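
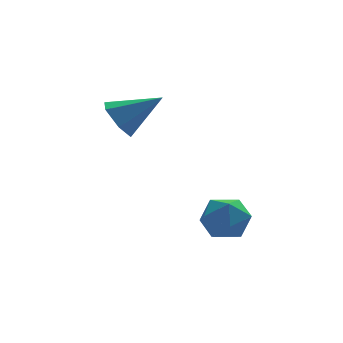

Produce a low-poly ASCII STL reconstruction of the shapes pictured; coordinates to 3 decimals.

solid 
facet normal 0.073 0.229 0.971
outer loop
vertex 2.101 -2.303 -2.269
vertex 2.527 -3.154 -2.1
vertex 3.063 -2.381 -2.323
endloop
endfacet
facet normal 0.098 0.817 0.568
outer loop
vertex 2.101 -2.303 -2.269
vertex 3.063 -2.381 -2.323
vertex 2.582 -1.864 -2.984
endloop
endfacet
facet normal -0.501 0.846 0.182
outer loop
vertex 2.101 -2.303 -2.269
vertex 2.582 -1.864 -2.984
vertex 1.748 -2.318 -3.169
endloop
endfacet
facet normal -0.896 0.276 0.347
outer loop
vertex 2.101 -2.303 -2.269
vertex 1.748 -2.318 -3.169
vertex 1.714 -3.116 -2.623
endloop
endfacet
facet normal -0.541 -0.105 0.834
outer loop
vertex 2.101 -2.303 -2.269
vertex 1.714 -3.116 -2.623
vertex 2.527 -3.154 -2.1
endloop
endfacet
facet normal 0.648 0.753 0.118
outer loop
vertex 2.582 -1.864 -2.984
vertex 3.063 -2.381 -2.323
vertex 3.306 -2.444 -3.257
endloop
endfacet
facet normal 0.607 -0.199 0.769
outer loop
vertex 3.063 -2.381 -2.323
vertex 2.527 -3.154 -2.1
vertex 3.272 -3.242 -2.711
endloop
endfacet
facet normal -0.387 -0.741 0.548
outer loop
vertex 2.527 -3.154 -2.1
vertex 1.714 -3.116 -2.623
vertex 2.438 -3.696 -2.896
endloop
endfacet
facet normal -0.962 -0.125 -0.242
outer loop
vertex 1.714 -3.116 -2.623
vertex 1.748 -2.318 -3.169
vertex 1.957 -3.179 -3.557
endloop
endfacet
facet normal -0.322 0.799 -0.508
outer loop
vertex 1.748 -2.318 -3.169
vertex 2.582 -1.864 -2.984
vertex 2.493 -2.406 -3.78
endloop
endfacet
facet normal 0.896 -0.276 -0.347
outer loop
vertex 2.919 -3.257 -3.611
vertex 3.306 -2.444 -3.257
vertex 3.272 -3.242 -2.711
endloop
endfacet
facet normal 0.501 -0.846 -0.182
outer loop
vertex 2.919 -3.257 -3.611
vertex 3.272 -3.242 -2.711
vertex 2.438 -3.696 -2.896
endloop
endfacet
facet normal -0.098 -0.817 -0.568
outer loop
vertex 2.919 -3.257 -3.611
vertex 2.438 -3.696 -2.896
vertex 1.957 -3.179 -3.557
endloop
endfacet
facet normal -0.073 -0.229 -0.971
outer loop
vertex 2.919 -3.257 -3.611
vertex 1.957 -3.179 -3.557
vertex 2.493 -2.406 -3.78
endloop
endfacet
facet normal 0.541 0.105 -0.834
outer loop
vertex 2.919 -3.257 -3.611
vertex 2.493 -2.406 -3.78
vertex 3.306 -2.444 -3.257
endloop
endfacet
facet normal 0.962 0.125 0.242
outer loop
vertex 3.272 -3.242 -2.711
vertex 3.306 -2.444 -3.257
vertex 3.063 -2.381 -2.323
endloop
endfacet
facet normal 0.322 -0.799 0.508
outer loop
vertex 2.438 -3.696 -2.896
vertex 3.272 -3.242 -2.711
vertex 2.527 -3.154 -2.1
endloop
endfacet
facet normal -0.648 -0.753 -0.118
outer loop
vertex 1.957 -3.179 -3.557
vertex 2.438 -3.696 -2.896
vertex 1.714 -3.116 -2.623
endloop
endfacet
facet normal -0.607 0.199 -0.769
outer loop
vertex 2.493 -2.406 -3.78
vertex 1.957 -3.179 -3.557
vertex 1.748 -2.318 -3.169
endloop
endfacet
facet normal 0.387 0.741 -0.548
outer loop
vertex 3.306 -2.444 -3.257
vertex 2.493 -2.406 -3.78
vertex 2.582 -1.864 -2.984
endloop
endfacet
facet normal -0.831 0.112 -0.544
outer loop
vertex -0.223 -0.642 0.145
vertex -0.574 -0.149 0.783
vertex -0.104 0.229 0.143
endloop
endfacet
facet normal 0.821 -0.114 -0.559
outer loop
vertex -0.223 -0.642 0.145
vertex -0.104 0.229 0.143
vertex 0.914 -0.351 1.757
endloop
endfacet
facet normal -0.831 0.112 -0.544
outer loop
vertex -0.104 0.229 0.143
vertex -0.574 -0.149 0.783
vertex -0.455 0.723 0.781
endloop
endfacet
facet normal 0.682 0.710 -0.175
outer loop
vertex -0.104 0.229 0.143
vertex -0.455 0.723 0.781
vertex 0.914 -0.351 1.757
endloop
endfacet
facet normal -0.832 0.112 -0.544
outer loop
vertex -0.455 0.723 0.781
vertex -0.574 -0.149 0.783
vertex -0.925 0.345 1.422
endloop
endfacet
facet normal 0.187 0.780 0.597
outer loop
vertex -0.455 0.723 0.781
vertex -0.925 0.345 1.422
vertex 0.914 -0.351 1.757
endloop
endfacet
facet normal -0.831 0.113 -0.544
outer loop
vertex -0.925 0.345 1.422
vertex -0.574 -0.149 0.783
vertex -1.045 -0.527 1.424
endloop
endfacet
facet normal -0.170 0.026 0.985
outer loop
vertex -0.925 0.345 1.422
vertex -1.045 -0.527 1.424
vertex 0.914 -0.351 1.757
endloop
endfacet
facet normal -0.831 0.113 -0.544
outer loop
vertex -1.045 -0.527 1.424
vertex -0.574 -0.149 0.783
vertex -0.694 -1.021 0.785
endloop
endfacet
facet normal -0.030 -0.799 0.601
outer loop
vertex -1.045 -0.527 1.424
vertex -0.694 -1.021 0.785
vertex 0.914 -0.351 1.757
endloop
endfacet
facet normal -0.831 0.113 -0.545
outer loop
vertex -0.694 -1.021 0.785
vertex -0.574 -0.149 0.783
vertex -0.223 -0.642 0.145
endloop
endfacet
facet normal 0.465 -0.868 -0.172
outer loop
vertex -0.694 -1.021 0.785
vertex -0.223 -0.642 0.145
vertex 0.914 -0.351 1.757
endloop
endfacet

endsolid


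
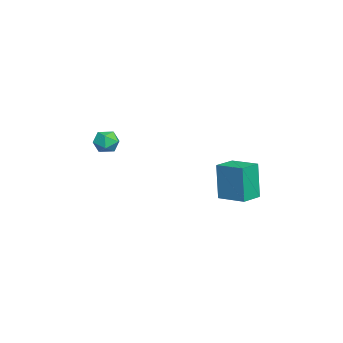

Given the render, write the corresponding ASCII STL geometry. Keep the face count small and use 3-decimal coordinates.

solid 
facet normal -0.793 0.603 -0.085
outer loop
vertex 0.048 3.25 1.655
vertex 0.865 4.348 1.829
vertex 0.315 3.342 -0.183
endloop
endfacet
facet normal -0.592 -0.796 -0.126
outer loop
vertex 1.195 2.672 -0.089
vertex 0.048 3.25 1.655
vertex 0.315 3.342 -0.183
endloop
endfacet
facet normal -0.792 0.604 -0.085
outer loop
vertex 0.315 3.342 -0.183
vertex 0.865 4.348 1.829
vertex 1.133 4.44 -0.009
endloop
endfacet
facet normal 0.143 0.050 -0.988
outer loop
vertex 1.133 4.44 -0.009
vertex 1.195 2.672 -0.089
vertex 0.315 3.342 -0.183
endloop
endfacet
facet normal -0.144 -0.050 0.988
outer loop
vertex 0.048 3.25 1.655
vertex 1.745 3.678 1.923
vertex 0.865 4.348 1.829
endloop
endfacet
facet normal -0.593 -0.795 -0.126
outer loop
vertex 0.927 2.58 1.749
vertex 0.048 3.25 1.655
vertex 1.195 2.672 -0.089
endloop
endfacet
facet normal -0.144 -0.050 0.988
outer loop
vertex 0.927 2.58 1.749
vertex 1.745 3.678 1.923
vertex 0.048 3.25 1.655
endloop
endfacet
facet normal 0.592 0.796 0.126
outer loop
vertex 0.865 4.348 1.829
vertex 1.745 3.678 1.923
vertex 1.133 4.44 -0.009
endloop
endfacet
facet normal 0.144 0.050 -0.988
outer loop
vertex 2.012 3.77 0.085
vertex 1.195 2.672 -0.089
vertex 1.133 4.44 -0.009
endloop
endfacet
facet normal 0.593 0.795 0.126
outer loop
vertex 1.133 4.44 -0.009
vertex 1.745 3.678 1.923
vertex 2.012 3.77 0.085
endloop
endfacet
facet normal 0.793 -0.603 0.085
outer loop
vertex 2.012 3.77 0.085
vertex 0.927 2.58 1.749
vertex 1.195 2.672 -0.089
endloop
endfacet
facet normal 0.793 -0.604 0.085
outer loop
vertex 1.745 3.678 1.923
vertex 0.927 2.58 1.749
vertex 2.012 3.77 0.085
endloop
endfacet
facet normal -0.129 0.913 0.386
outer loop
vertex -0.422 -1.623 2.565
vertex -0.286 -1.863 3.179
vertex 0.212 -1.629 2.792
endloop
endfacet
facet normal 0.112 0.952 -0.286
outer loop
vertex -0.422 -1.623 2.565
vertex 0.212 -1.629 2.792
vertex 0.08 -1.805 2.156
endloop
endfacet
facet normal -0.354 0.612 -0.707
outer loop
vertex -0.422 -1.623 2.565
vertex 0.08 -1.805 2.156
vertex -0.499 -2.147 2.15
endloop
endfacet
facet normal -0.883 0.364 -0.296
outer loop
vertex -0.422 -1.623 2.565
vertex -0.499 -2.147 2.15
vertex -0.726 -2.183 2.783
endloop
endfacet
facet normal -0.743 0.551 0.380
outer loop
vertex -0.422 -1.623 2.565
vertex -0.726 -2.183 2.783
vertex -0.286 -1.863 3.179
endloop
endfacet
facet normal 0.733 0.602 -0.319
outer loop
vertex 0.08 -1.805 2.156
vertex 0.212 -1.629 2.792
vertex 0.526 -2.157 2.517
endloop
endfacet
facet normal 0.343 0.541 0.768
outer loop
vertex 0.212 -1.629 2.792
vertex -0.286 -1.863 3.179
vertex 0.299 -2.193 3.15
endloop
endfacet
facet normal -0.650 -0.045 0.759
outer loop
vertex -0.286 -1.863 3.179
vertex -0.726 -2.183 2.783
vertex -0.28 -2.535 3.144
endloop
endfacet
facet normal -0.876 -0.347 -0.334
outer loop
vertex -0.726 -2.183 2.783
vertex -0.499 -2.147 2.15
vertex -0.412 -2.711 2.508
endloop
endfacet
facet normal -0.020 0.052 -0.998
outer loop
vertex -0.499 -2.147 2.15
vertex 0.08 -1.805 2.156
vertex 0.086 -2.477 2.121
endloop
endfacet
facet normal 0.883 -0.364 0.296
outer loop
vertex 0.222 -2.717 2.735
vertex 0.526 -2.157 2.517
vertex 0.299 -2.193 3.15
endloop
endfacet
facet normal 0.354 -0.612 0.707
outer loop
vertex 0.222 -2.717 2.735
vertex 0.299 -2.193 3.15
vertex -0.28 -2.535 3.144
endloop
endfacet
facet normal -0.112 -0.952 0.286
outer loop
vertex 0.222 -2.717 2.735
vertex -0.28 -2.535 3.144
vertex -0.412 -2.711 2.508
endloop
endfacet
facet normal 0.129 -0.913 -0.386
outer loop
vertex 0.222 -2.717 2.735
vertex -0.412 -2.711 2.508
vertex 0.086 -2.477 2.121
endloop
endfacet
facet normal 0.743 -0.551 -0.380
outer loop
vertex 0.222 -2.717 2.735
vertex 0.086 -2.477 2.121
vertex 0.526 -2.157 2.517
endloop
endfacet
facet normal 0.876 0.347 0.334
outer loop
vertex 0.299 -2.193 3.15
vertex 0.526 -2.157 2.517
vertex 0.212 -1.629 2.792
endloop
endfacet
facet normal 0.020 -0.052 0.998
outer loop
vertex -0.28 -2.535 3.144
vertex 0.299 -2.193 3.15
vertex -0.286 -1.863 3.179
endloop
endfacet
facet normal -0.733 -0.602 0.319
outer loop
vertex -0.412 -2.711 2.508
vertex -0.28 -2.535 3.144
vertex -0.726 -2.183 2.783
endloop
endfacet
facet normal -0.343 -0.541 -0.768
outer loop
vertex 0.086 -2.477 2.121
vertex -0.412 -2.711 2.508
vertex -0.499 -2.147 2.15
endloop
endfacet
facet normal 0.650 0.045 -0.759
outer loop
vertex 0.526 -2.157 2.517
vertex 0.086 -2.477 2.121
vertex 0.08 -1.805 2.156
endloop
endfacet

endsolid


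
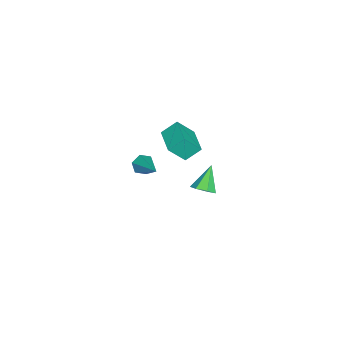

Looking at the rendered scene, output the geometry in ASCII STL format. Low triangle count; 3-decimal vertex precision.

solid 
facet normal -0.875 -0.484 0.001
outer loop
vertex -4.281 0.887 -0.212
vertex -4.775 1.779 -1.432
vertex -3.821 0.054 -1.006
endloop
endfacet
facet normal 0.311 -0.560 0.768
outer loop
vertex -2.325 0.881 -1.008
vertex -4.281 0.887 -0.212
vertex -3.821 0.054 -1.006
endloop
endfacet
facet normal -0.875 -0.484 0.001
outer loop
vertex -3.821 0.054 -1.006
vertex -4.775 1.779 -1.432
vertex -4.315 0.945 -2.227
endloop
endfacet
facet normal 0.371 -0.672 -0.641
outer loop
vertex -4.315 0.945 -2.227
vertex -2.325 0.881 -1.008
vertex -3.821 0.054 -1.006
endloop
endfacet
facet normal -0.371 0.672 0.641
outer loop
vertex -4.281 0.887 -0.212
vertex -3.279 2.606 -1.434
vertex -4.775 1.779 -1.432
endloop
endfacet
facet normal 0.311 -0.560 0.768
outer loop
vertex -2.785 1.715 -0.213
vertex -4.281 0.887 -0.212
vertex -2.325 0.881 -1.008
endloop
endfacet
facet normal -0.371 0.672 0.641
outer loop
vertex -2.785 1.715 -0.213
vertex -3.279 2.606 -1.434
vertex -4.281 0.887 -0.212
endloop
endfacet
facet normal -0.311 0.560 -0.768
outer loop
vertex -4.775 1.779 -1.432
vertex -3.279 2.606 -1.434
vertex -4.315 0.945 -2.227
endloop
endfacet
facet normal 0.371 -0.672 -0.641
outer loop
vertex -2.819 1.773 -2.228
vertex -2.325 0.881 -1.008
vertex -4.315 0.945 -2.227
endloop
endfacet
facet normal -0.311 0.560 -0.768
outer loop
vertex -4.315 0.945 -2.227
vertex -3.279 2.606 -1.434
vertex -2.819 1.773 -2.228
endloop
endfacet
facet normal 0.875 0.484 -0.001
outer loop
vertex -2.819 1.773 -2.228
vertex -2.785 1.715 -0.213
vertex -2.325 0.881 -1.008
endloop
endfacet
facet normal 0.875 0.484 -0.001
outer loop
vertex -3.279 2.606 -1.434
vertex -2.785 1.715 -0.213
vertex -2.819 1.773 -2.228
endloop
endfacet
facet normal -0.662 -0.548 -0.511
outer loop
vertex 3.664 0.697 2.859
vertex 3.177 1.002 3.163
vertex 3.411 1.239 2.605
endloop
endfacet
facet normal 0.793 0.088 -0.603
outer loop
vertex 3.664 0.697 2.859
vertex 3.411 1.239 2.605
vertex 4.523 2.118 4.197
endloop
endfacet
facet normal -0.662 -0.548 -0.511
outer loop
vertex 3.411 1.239 2.605
vertex 3.177 1.002 3.163
vertex 2.924 1.544 2.909
endloop
endfacet
facet normal 0.159 0.813 -0.560
outer loop
vertex 3.411 1.239 2.605
vertex 2.924 1.544 2.909
vertex 4.523 2.118 4.197
endloop
endfacet
facet normal -0.664 -0.548 -0.509
outer loop
vertex 2.924 1.544 2.909
vertex 3.177 1.002 3.163
vertex 2.691 1.307 3.468
endloop
endfacet
facet normal -0.457 0.871 0.179
outer loop
vertex 2.924 1.544 2.909
vertex 2.691 1.307 3.468
vertex 4.523 2.118 4.197
endloop
endfacet
facet normal -0.664 -0.549 -0.508
outer loop
vertex 2.691 1.307 3.468
vertex 3.177 1.002 3.163
vertex 2.944 0.766 3.722
endloop
endfacet
facet normal -0.439 0.205 0.875
outer loop
vertex 2.691 1.307 3.468
vertex 2.944 0.766 3.722
vertex 4.523 2.118 4.197
endloop
endfacet
facet normal -0.662 -0.551 -0.508
outer loop
vertex 2.944 0.766 3.722
vertex 3.177 1.002 3.163
vertex 3.431 0.461 3.418
endloop
endfacet
facet normal 0.194 -0.519 0.832
outer loop
vertex 2.944 0.766 3.722
vertex 3.431 0.461 3.418
vertex 4.523 2.118 4.197
endloop
endfacet
facet normal -0.662 -0.551 -0.508
outer loop
vertex 3.431 0.461 3.418
vertex 3.177 1.002 3.163
vertex 3.664 0.697 2.859
endloop
endfacet
facet normal 0.810 -0.578 0.094
outer loop
vertex 3.431 0.461 3.418
vertex 3.664 0.697 2.859
vertex 4.523 2.118 4.197
endloop
endfacet
facet normal 0.702 -0.097 -0.705
outer loop
vertex -1.476 2.739 -3.365
vertex -1.966 3.057 -3.897
vertex -1.445 3.421 -3.428
endloop
endfacet
facet normal 0.388 0.067 0.919
outer loop
vertex -1.476 2.739 -3.365
vertex -1.445 3.421 -3.428
vertex -3.174 3.223 -2.683
endloop
endfacet
facet normal 0.702 -0.096 -0.705
outer loop
vertex -1.445 3.421 -3.428
vertex -1.966 3.057 -3.897
vertex -1.807 3.828 -3.844
endloop
endfacet
facet normal 0.173 0.775 0.608
outer loop
vertex -1.445 3.421 -3.428
vertex -1.807 3.828 -3.844
vertex -3.174 3.223 -2.683
endloop
endfacet
facet normal 0.702 -0.096 -0.706
outer loop
vertex -1.807 3.828 -3.844
vertex -1.966 3.057 -3.897
vertex -2.289 3.655 -4.3
endloop
endfacet
facet normal -0.373 0.927 0.043
outer loop
vertex -1.807 3.828 -3.844
vertex -2.289 3.655 -4.3
vertex -3.174 3.223 -2.683
endloop
endfacet
facet normal 0.702 -0.097 -0.706
outer loop
vertex -2.289 3.655 -4.3
vertex -1.966 3.057 -3.897
vertex -2.528 3.031 -4.452
endloop
endfacet
facet normal -0.842 0.408 -0.352
outer loop
vertex -2.289 3.655 -4.3
vertex -2.528 3.031 -4.452
vertex -3.174 3.223 -2.683
endloop
endfacet
facet normal 0.702 -0.097 -0.706
outer loop
vertex -2.528 3.031 -4.452
vertex -1.966 3.057 -3.897
vertex -2.344 2.426 -4.186
endloop
endfacet
facet normal -0.878 -0.389 -0.278
outer loop
vertex -2.528 3.031 -4.452
vertex -2.344 2.426 -4.186
vertex -3.174 3.223 -2.683
endloop
endfacet
facet normal 0.702 -0.097 -0.706
outer loop
vertex -2.344 2.426 -4.186
vertex -1.966 3.057 -3.897
vertex -1.876 2.296 -3.703
endloop
endfacet
facet normal -0.455 -0.866 0.208
outer loop
vertex -2.344 2.426 -4.186
vertex -1.876 2.296 -3.703
vertex -3.174 3.223 -2.683
endloop
endfacet
facet normal 0.703 -0.097 -0.705
outer loop
vertex -1.876 2.296 -3.703
vertex -1.966 3.057 -3.897
vertex -1.476 2.739 -3.365
endloop
endfacet
facet normal 0.108 -0.663 0.741
outer loop
vertex -1.876 2.296 -3.703
vertex -1.476 2.739 -3.365
vertex -3.174 3.223 -2.683
endloop
endfacet

endsolid


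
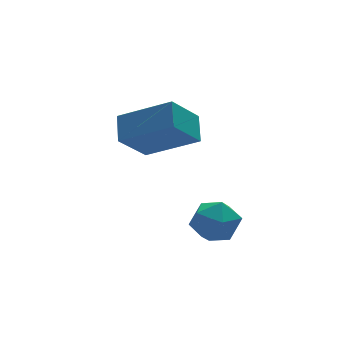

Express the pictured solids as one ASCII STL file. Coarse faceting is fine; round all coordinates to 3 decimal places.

solid 
facet normal -0.677 -0.236 0.697
outer loop
vertex -0.319 -0.308 0.671
vertex -0.041 0.466 1.204
vertex -1.554 0.721 -0.181
endloop
endfacet
facet normal -0.284 -0.790 -0.543
outer loop
vertex -0.599 1.054 -1.164
vertex -0.319 -0.308 0.671
vertex -1.554 0.721 -0.181
endloop
endfacet
facet normal -0.678 -0.235 0.697
outer loop
vertex -1.554 0.721 -0.181
vertex -0.041 0.466 1.204
vertex -1.276 1.496 0.351
endloop
endfacet
facet normal -0.679 0.565 -0.468
outer loop
vertex -1.276 1.496 0.351
vertex -0.599 1.054 -1.164
vertex -1.554 0.721 -0.181
endloop
endfacet
facet normal 0.679 -0.566 0.468
outer loop
vertex -0.319 -0.308 0.671
vertex 0.914 0.799 0.221
vertex -0.041 0.466 1.204
endloop
endfacet
facet normal -0.284 -0.790 -0.543
outer loop
vertex 0.636 0.024 -0.311
vertex -0.319 -0.308 0.671
vertex -0.599 1.054 -1.164
endloop
endfacet
facet normal 0.679 -0.565 0.469
outer loop
vertex 0.636 0.024 -0.311
vertex 0.914 0.799 0.221
vertex -0.319 -0.308 0.671
endloop
endfacet
facet normal 0.284 0.790 0.543
outer loop
vertex -0.041 0.466 1.204
vertex 0.914 0.799 0.221
vertex -1.276 1.496 0.351
endloop
endfacet
facet normal -0.678 0.566 -0.468
outer loop
vertex -0.321 1.828 -0.631
vertex -0.599 1.054 -1.164
vertex -1.276 1.496 0.351
endloop
endfacet
facet normal 0.284 0.790 0.543
outer loop
vertex -1.276 1.496 0.351
vertex 0.914 0.799 0.221
vertex -0.321 1.828 -0.631
endloop
endfacet
facet normal 0.678 0.236 -0.696
outer loop
vertex -0.321 1.828 -0.631
vertex 0.636 0.024 -0.311
vertex -0.599 1.054 -1.164
endloop
endfacet
facet normal 0.677 0.236 -0.697
outer loop
vertex 0.914 0.799 0.221
vertex 0.636 0.024 -0.311
vertex -0.321 1.828 -0.631
endloop
endfacet
facet normal -0.377 0.920 -0.102
outer loop
vertex 0.222 -1.496 -2.543
vertex -0.494 -1.769 -2.358
vertex -0.013 -1.509 -1.79
endloop
endfacet
facet normal 0.304 0.946 0.111
outer loop
vertex 0.222 -1.496 -2.543
vertex -0.013 -1.509 -1.79
vertex 0.723 -1.723 -1.978
endloop
endfacet
facet normal 0.700 0.607 -0.376
outer loop
vertex 0.222 -1.496 -2.543
vertex 0.723 -1.723 -1.978
vertex 0.696 -2.115 -2.661
endloop
endfacet
facet normal 0.265 0.373 -0.889
outer loop
vertex 0.222 -1.496 -2.543
vertex 0.696 -2.115 -2.661
vertex -0.056 -2.143 -2.897
endloop
endfacet
facet normal -0.402 0.566 -0.720
outer loop
vertex 0.222 -1.496 -2.543
vertex -0.056 -2.143 -2.897
vertex -0.494 -1.769 -2.358
endloop
endfacet
facet normal 0.356 0.588 0.726
outer loop
vertex 0.723 -1.723 -1.978
vertex -0.013 -1.509 -1.79
vertex 0.316 -2.137 -1.443
endloop
endfacet
facet normal -0.746 0.546 0.382
outer loop
vertex -0.013 -1.509 -1.79
vertex -0.494 -1.769 -2.358
vertex -0.436 -2.165 -1.679
endloop
endfacet
facet normal -0.785 -0.028 -0.619
outer loop
vertex -0.494 -1.769 -2.358
vertex -0.056 -2.143 -2.897
vertex -0.463 -2.557 -2.362
endloop
endfacet
facet normal 0.293 -0.340 -0.894
outer loop
vertex -0.056 -2.143 -2.897
vertex 0.696 -2.115 -2.661
vertex 0.273 -2.771 -2.55
endloop
endfacet
facet normal 0.997 0.040 -0.062
outer loop
vertex 0.696 -2.115 -2.661
vertex 0.723 -1.723 -1.978
vertex 0.754 -2.511 -1.982
endloop
endfacet
facet normal -0.265 -0.373 0.889
outer loop
vertex 0.038 -2.784 -1.797
vertex 0.316 -2.137 -1.443
vertex -0.436 -2.165 -1.679
endloop
endfacet
facet normal -0.700 -0.607 0.376
outer loop
vertex 0.038 -2.784 -1.797
vertex -0.436 -2.165 -1.679
vertex -0.463 -2.557 -2.362
endloop
endfacet
facet normal -0.304 -0.946 -0.111
outer loop
vertex 0.038 -2.784 -1.797
vertex -0.463 -2.557 -2.362
vertex 0.273 -2.771 -2.55
endloop
endfacet
facet normal 0.377 -0.920 0.102
outer loop
vertex 0.038 -2.784 -1.797
vertex 0.273 -2.771 -2.55
vertex 0.754 -2.511 -1.982
endloop
endfacet
facet normal 0.402 -0.566 0.720
outer loop
vertex 0.038 -2.784 -1.797
vertex 0.754 -2.511 -1.982
vertex 0.316 -2.137 -1.443
endloop
endfacet
facet normal -0.293 0.340 0.894
outer loop
vertex -0.436 -2.165 -1.679
vertex 0.316 -2.137 -1.443
vertex -0.013 -1.509 -1.79
endloop
endfacet
facet normal -0.997 -0.040 0.062
outer loop
vertex -0.463 -2.557 -2.362
vertex -0.436 -2.165 -1.679
vertex -0.494 -1.769 -2.358
endloop
endfacet
facet normal -0.356 -0.588 -0.726
outer loop
vertex 0.273 -2.771 -2.55
vertex -0.463 -2.557 -2.362
vertex -0.056 -2.143 -2.897
endloop
endfacet
facet normal 0.746 -0.546 -0.382
outer loop
vertex 0.754 -2.511 -1.982
vertex 0.273 -2.771 -2.55
vertex 0.696 -2.115 -2.661
endloop
endfacet
facet normal 0.785 0.028 0.619
outer loop
vertex 0.316 -2.137 -1.443
vertex 0.754 -2.511 -1.982
vertex 0.723 -1.723 -1.978
endloop
endfacet

endsolid


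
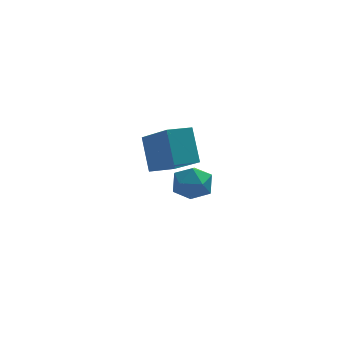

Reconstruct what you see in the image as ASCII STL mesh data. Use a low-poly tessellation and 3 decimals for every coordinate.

solid 
facet normal -0.919 -0.361 0.157
outer loop
vertex 1.902 2.431 -2.577
vertex 1.111 3.897 -3.839
vertex 2.075 1.441 -3.835
endloop
endfacet
facet normal 0.378 -0.702 0.604
outer loop
vertex 3.049 1.823 -4.001
vertex 1.902 2.431 -2.577
vertex 2.075 1.441 -3.835
endloop
endfacet
facet normal -0.919 -0.361 0.157
outer loop
vertex 2.075 1.441 -3.835
vertex 1.111 3.897 -3.839
vertex 1.284 2.907 -5.097
endloop
endfacet
facet normal 0.108 -0.615 -0.781
outer loop
vertex 1.284 2.907 -5.097
vertex 3.049 1.823 -4.001
vertex 2.075 1.441 -3.835
endloop
endfacet
facet normal -0.108 0.615 0.781
outer loop
vertex 1.902 2.431 -2.577
vertex 2.085 4.279 -4.005
vertex 1.111 3.897 -3.839
endloop
endfacet
facet normal 0.378 -0.702 0.604
outer loop
vertex 2.876 2.813 -2.743
vertex 1.902 2.431 -2.577
vertex 3.049 1.823 -4.001
endloop
endfacet
facet normal -0.108 0.615 0.781
outer loop
vertex 2.876 2.813 -2.743
vertex 2.085 4.279 -4.005
vertex 1.902 2.431 -2.577
endloop
endfacet
facet normal -0.378 0.702 -0.604
outer loop
vertex 1.111 3.897 -3.839
vertex 2.085 4.279 -4.005
vertex 1.284 2.907 -5.097
endloop
endfacet
facet normal 0.108 -0.615 -0.781
outer loop
vertex 2.258 3.289 -5.263
vertex 3.049 1.823 -4.001
vertex 1.284 2.907 -5.097
endloop
endfacet
facet normal -0.378 0.702 -0.604
outer loop
vertex 1.284 2.907 -5.097
vertex 2.085 4.279 -4.005
vertex 2.258 3.289 -5.263
endloop
endfacet
facet normal 0.919 0.361 -0.157
outer loop
vertex 2.258 3.289 -5.263
vertex 2.876 2.813 -2.743
vertex 3.049 1.823 -4.001
endloop
endfacet
facet normal 0.919 0.361 -0.157
outer loop
vertex 2.085 4.279 -4.005
vertex 2.876 2.813 -2.743
vertex 2.258 3.289 -5.263
endloop
endfacet
facet normal 0.449 0.393 0.803
outer loop
vertex 2.581 -0.433 -2.813
vertex 2.438 -1.114 -2.4
vertex 3.124 -1.033 -2.823
endloop
endfacet
facet normal 0.728 0.655 0.202
outer loop
vertex 2.581 -0.433 -2.813
vertex 3.124 -1.033 -2.823
vertex 2.952 -0.632 -3.505
endloop
endfacet
facet normal 0.203 0.965 -0.169
outer loop
vertex 2.581 -0.433 -2.813
vertex 2.952 -0.632 -3.505
vertex 2.16 -0.465 -3.503
endloop
endfacet
facet normal -0.401 0.893 0.203
outer loop
vertex 2.581 -0.433 -2.813
vertex 2.16 -0.465 -3.503
vertex 1.842 -0.763 -2.821
endloop
endfacet
facet normal -0.250 0.540 0.804
outer loop
vertex 2.581 -0.433 -2.813
vertex 1.842 -0.763 -2.821
vertex 2.438 -1.114 -2.4
endloop
endfacet
facet normal 0.977 0.108 -0.183
outer loop
vertex 2.952 -0.632 -3.505
vertex 3.124 -1.033 -2.823
vertex 3.038 -1.437 -3.519
endloop
endfacet
facet normal 0.525 -0.318 0.790
outer loop
vertex 3.124 -1.033 -2.823
vertex 2.438 -1.114 -2.4
vertex 2.72 -1.735 -2.837
endloop
endfacet
facet normal -0.606 -0.078 0.792
outer loop
vertex 2.438 -1.114 -2.4
vertex 1.842 -0.763 -2.821
vertex 1.928 -1.568 -2.835
endloop
endfacet
facet normal -0.851 0.493 -0.181
outer loop
vertex 1.842 -0.763 -2.821
vertex 2.16 -0.465 -3.503
vertex 1.756 -1.167 -3.517
endloop
endfacet
facet normal 0.126 0.609 -0.783
outer loop
vertex 2.16 -0.465 -3.503
vertex 2.952 -0.632 -3.505
vertex 2.442 -1.086 -3.94
endloop
endfacet
facet normal 0.401 -0.893 -0.203
outer loop
vertex 2.299 -1.767 -3.527
vertex 3.038 -1.437 -3.519
vertex 2.72 -1.735 -2.837
endloop
endfacet
facet normal -0.203 -0.965 0.169
outer loop
vertex 2.299 -1.767 -3.527
vertex 2.72 -1.735 -2.837
vertex 1.928 -1.568 -2.835
endloop
endfacet
facet normal -0.728 -0.655 -0.202
outer loop
vertex 2.299 -1.767 -3.527
vertex 1.928 -1.568 -2.835
vertex 1.756 -1.167 -3.517
endloop
endfacet
facet normal -0.449 -0.393 -0.803
outer loop
vertex 2.299 -1.767 -3.527
vertex 1.756 -1.167 -3.517
vertex 2.442 -1.086 -3.94
endloop
endfacet
facet normal 0.250 -0.540 -0.804
outer loop
vertex 2.299 -1.767 -3.527
vertex 2.442 -1.086 -3.94
vertex 3.038 -1.437 -3.519
endloop
endfacet
facet normal 0.851 -0.493 0.181
outer loop
vertex 2.72 -1.735 -2.837
vertex 3.038 -1.437 -3.519
vertex 3.124 -1.033 -2.823
endloop
endfacet
facet normal -0.126 -0.609 0.783
outer loop
vertex 1.928 -1.568 -2.835
vertex 2.72 -1.735 -2.837
vertex 2.438 -1.114 -2.4
endloop
endfacet
facet normal -0.977 -0.108 0.183
outer loop
vertex 1.756 -1.167 -3.517
vertex 1.928 -1.568 -2.835
vertex 1.842 -0.763 -2.821
endloop
endfacet
facet normal -0.525 0.318 -0.790
outer loop
vertex 2.442 -1.086 -3.94
vertex 1.756 -1.167 -3.517
vertex 2.16 -0.465 -3.503
endloop
endfacet
facet normal 0.606 0.078 -0.792
outer loop
vertex 3.038 -1.437 -3.519
vertex 2.442 -1.086 -3.94
vertex 2.952 -0.632 -3.505
endloop
endfacet

endsolid


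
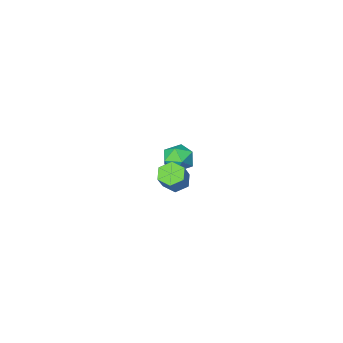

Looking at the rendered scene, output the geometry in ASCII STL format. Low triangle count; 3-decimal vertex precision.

solid 
facet normal -0.879 0.477 0.010
outer loop
vertex -2.685 -2.336 -1.472
vertex -3.069 -3.046 -1.322
vertex -2.809 -2.58 -0.698
endloop
endfacet
facet normal -0.353 0.907 0.230
outer loop
vertex -2.685 -2.336 -1.472
vertex -2.809 -2.58 -0.698
vertex -2.092 -2.247 -0.913
endloop
endfacet
facet normal 0.133 0.947 -0.292
outer loop
vertex -2.685 -2.336 -1.472
vertex -2.092 -2.247 -0.913
vertex -1.908 -2.506 -1.669
endloop
endfacet
facet normal -0.093 0.542 -0.835
outer loop
vertex -2.685 -2.336 -1.472
vertex -1.908 -2.506 -1.669
vertex -2.512 -3.0 -1.922
endloop
endfacet
facet normal -0.719 0.252 -0.648
outer loop
vertex -2.685 -2.336 -1.472
vertex -2.512 -3.0 -1.922
vertex -3.069 -3.046 -1.322
endloop
endfacet
facet normal -0.042 0.604 0.796
outer loop
vertex -2.092 -2.247 -0.913
vertex -2.809 -2.58 -0.698
vertex -2.108 -2.9 -0.418
endloop
endfacet
facet normal -0.893 -0.092 0.441
outer loop
vertex -2.809 -2.58 -0.698
vertex -3.069 -3.046 -1.322
vertex -2.712 -3.394 -0.671
endloop
endfacet
facet normal -0.634 -0.457 -0.624
outer loop
vertex -3.069 -3.046 -1.322
vertex -2.512 -3.0 -1.922
vertex -2.528 -3.653 -1.427
endloop
endfacet
facet normal 0.376 0.014 -0.926
outer loop
vertex -2.512 -3.0 -1.922
vertex -1.908 -2.506 -1.669
vertex -1.811 -3.32 -1.642
endloop
endfacet
facet normal 0.741 0.669 -0.049
outer loop
vertex -1.908 -2.506 -1.669
vertex -2.092 -2.247 -0.913
vertex -1.551 -2.854 -1.018
endloop
endfacet
facet normal 0.093 -0.542 0.835
outer loop
vertex -1.935 -3.564 -0.868
vertex -2.108 -2.9 -0.418
vertex -2.712 -3.394 -0.671
endloop
endfacet
facet normal -0.133 -0.947 0.292
outer loop
vertex -1.935 -3.564 -0.868
vertex -2.712 -3.394 -0.671
vertex -2.528 -3.653 -1.427
endloop
endfacet
facet normal 0.353 -0.907 -0.230
outer loop
vertex -1.935 -3.564 -0.868
vertex -2.528 -3.653 -1.427
vertex -1.811 -3.32 -1.642
endloop
endfacet
facet normal 0.879 -0.477 -0.010
outer loop
vertex -1.935 -3.564 -0.868
vertex -1.811 -3.32 -1.642
vertex -1.551 -2.854 -1.018
endloop
endfacet
facet normal 0.719 -0.252 0.648
outer loop
vertex -1.935 -3.564 -0.868
vertex -1.551 -2.854 -1.018
vertex -2.108 -2.9 -0.418
endloop
endfacet
facet normal -0.376 -0.014 0.926
outer loop
vertex -2.712 -3.394 -0.671
vertex -2.108 -2.9 -0.418
vertex -2.809 -2.58 -0.698
endloop
endfacet
facet normal -0.741 -0.669 0.049
outer loop
vertex -2.528 -3.653 -1.427
vertex -2.712 -3.394 -0.671
vertex -3.069 -3.046 -1.322
endloop
endfacet
facet normal 0.042 -0.604 -0.796
outer loop
vertex -1.811 -3.32 -1.642
vertex -2.528 -3.653 -1.427
vertex -2.512 -3.0 -1.922
endloop
endfacet
facet normal 0.893 0.092 -0.441
outer loop
vertex -1.551 -2.854 -1.018
vertex -1.811 -3.32 -1.642
vertex -1.908 -2.506 -1.669
endloop
endfacet
facet normal 0.634 0.457 0.624
outer loop
vertex -2.108 -2.9 -0.418
vertex -1.551 -2.854 -1.018
vertex -2.092 -2.247 -0.913
endloop
endfacet
facet normal -0.446 -0.430 -0.785
outer loop
vertex 1.157 2.779 1.626
vertex 0.883 2.382 1.999
vertex 0.611 2.911 1.864
endloop
endfacet
facet normal 0.002 0.877 -0.481
outer loop
vertex 1.157 2.779 1.626
vertex 0.611 2.911 1.864
vertex 1.691 3.295 2.568
endloop
endfacet
facet normal 0.002 0.877 -0.481
outer loop
vertex 1.691 3.295 2.568
vertex 0.611 2.911 1.864
vertex 1.145 3.427 2.806
endloop
endfacet
facet normal 0.446 0.430 0.785
outer loop
vertex 1.691 3.295 2.568
vertex 1.145 3.427 2.806
vertex 1.417 2.898 2.941
endloop
endfacet
facet normal -0.446 -0.430 -0.785
outer loop
vertex 0.611 2.911 1.864
vertex 0.883 2.382 1.999
vertex 0.337 2.514 2.237
endloop
endfacet
facet normal -0.774 0.625 0.097
outer loop
vertex 0.611 2.911 1.864
vertex 0.337 2.514 2.237
vertex 1.145 3.427 2.806
endloop
endfacet
facet normal -0.774 0.625 0.097
outer loop
vertex 1.145 3.427 2.806
vertex 0.337 2.514 2.237
vertex 0.871 3.03 3.179
endloop
endfacet
facet normal 0.446 0.430 0.785
outer loop
vertex 1.145 3.427 2.806
vertex 0.871 3.03 3.179
vertex 1.417 2.898 2.941
endloop
endfacet
facet normal -0.446 -0.430 -0.785
outer loop
vertex 0.337 2.514 2.237
vertex 0.883 2.382 1.999
vertex 0.609 1.985 2.372
endloop
endfacet
facet normal -0.776 -0.252 0.578
outer loop
vertex 0.337 2.514 2.237
vertex 0.609 1.985 2.372
vertex 0.871 3.03 3.179
endloop
endfacet
facet normal -0.776 -0.252 0.578
outer loop
vertex 0.871 3.03 3.179
vertex 0.609 1.985 2.372
vertex 1.143 2.501 3.314
endloop
endfacet
facet normal 0.446 0.430 0.785
outer loop
vertex 0.871 3.03 3.179
vertex 1.143 2.501 3.314
vertex 1.417 2.898 2.941
endloop
endfacet
facet normal -0.446 -0.430 -0.785
outer loop
vertex 0.609 1.985 2.372
vertex 0.883 2.382 1.999
vertex 1.155 1.853 2.134
endloop
endfacet
facet normal -0.002 -0.877 0.481
outer loop
vertex 0.609 1.985 2.372
vertex 1.155 1.853 2.134
vertex 1.143 2.501 3.314
endloop
endfacet
facet normal -0.002 -0.877 0.481
outer loop
vertex 1.143 2.501 3.314
vertex 1.155 1.853 2.134
vertex 1.689 2.369 3.076
endloop
endfacet
facet normal 0.446 0.430 0.785
outer loop
vertex 1.143 2.501 3.314
vertex 1.689 2.369 3.076
vertex 1.417 2.898 2.941
endloop
endfacet
facet normal -0.446 -0.430 -0.785
outer loop
vertex 1.155 1.853 2.134
vertex 0.883 2.382 1.999
vertex 1.429 2.25 1.761
endloop
endfacet
facet normal 0.774 -0.625 -0.097
outer loop
vertex 1.155 1.853 2.134
vertex 1.429 2.25 1.761
vertex 1.689 2.369 3.076
endloop
endfacet
facet normal 0.774 -0.625 -0.097
outer loop
vertex 1.689 2.369 3.076
vertex 1.429 2.25 1.761
vertex 1.963 2.766 2.703
endloop
endfacet
facet normal 0.446 0.430 0.785
outer loop
vertex 1.689 2.369 3.076
vertex 1.963 2.766 2.703
vertex 1.417 2.898 2.941
endloop
endfacet
facet normal -0.446 -0.430 -0.785
outer loop
vertex 1.429 2.25 1.761
vertex 0.883 2.382 1.999
vertex 1.157 2.779 1.626
endloop
endfacet
facet normal 0.776 0.252 -0.578
outer loop
vertex 1.429 2.25 1.761
vertex 1.157 2.779 1.626
vertex 1.963 2.766 2.703
endloop
endfacet
facet normal 0.776 0.252 -0.578
outer loop
vertex 1.963 2.766 2.703
vertex 1.157 2.779 1.626
vertex 1.691 3.295 2.568
endloop
endfacet
facet normal 0.446 0.430 0.785
outer loop
vertex 1.963 2.766 2.703
vertex 1.691 3.295 2.568
vertex 1.417 2.898 2.941
endloop
endfacet

endsolid


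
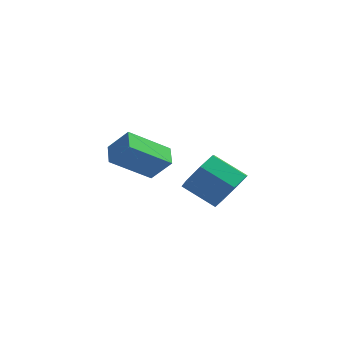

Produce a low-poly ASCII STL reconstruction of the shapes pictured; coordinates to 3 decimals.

solid 
facet normal 0.818 0.107 -0.566
outer loop
vertex 3.168 1.844 0.287
vertex 2.567 1.819 -0.586
vertex 2.858 2.659 -0.007
endloop
endfacet
facet normal 0.467 0.452 0.760
outer loop
vertex 3.168 1.844 0.287
vertex 2.858 2.659 -0.007
vertex 1.795 1.665 1.238
endloop
endfacet
facet normal 0.467 0.452 0.760
outer loop
vertex 1.795 1.665 1.238
vertex 2.858 2.659 -0.007
vertex 1.485 2.48 0.944
endloop
endfacet
facet normal -0.817 -0.106 0.567
outer loop
vertex 1.795 1.665 1.238
vertex 1.485 2.48 0.944
vertex 1.193 1.641 0.366
endloop
endfacet
facet normal 0.817 0.107 -0.566
outer loop
vertex 2.858 2.659 -0.007
vertex 2.567 1.819 -0.586
vertex 2.328 2.841 -0.737
endloop
endfacet
facet normal 0.027 0.974 0.223
outer loop
vertex 2.858 2.659 -0.007
vertex 2.328 2.841 -0.737
vertex 1.485 2.48 0.944
endloop
endfacet
facet normal 0.027 0.974 0.223
outer loop
vertex 1.485 2.48 0.944
vertex 2.328 2.841 -0.737
vertex 0.955 2.662 0.214
endloop
endfacet
facet normal -0.817 -0.106 0.567
outer loop
vertex 1.485 2.48 0.944
vertex 0.955 2.662 0.214
vertex 1.193 1.641 0.366
endloop
endfacet
facet normal 0.817 0.107 -0.567
outer loop
vertex 2.328 2.841 -0.737
vertex 2.567 1.819 -0.586
vertex 1.978 2.254 -1.353
endloop
endfacet
facet normal -0.433 0.763 -0.481
outer loop
vertex 2.328 2.841 -0.737
vertex 1.978 2.254 -1.353
vertex 0.955 2.662 0.214
endloop
endfacet
facet normal -0.433 0.762 -0.481
outer loop
vertex 0.955 2.662 0.214
vertex 1.978 2.254 -1.353
vertex 0.605 2.075 -0.401
endloop
endfacet
facet normal -0.817 -0.106 0.566
outer loop
vertex 0.955 2.662 0.214
vertex 0.605 2.075 -0.401
vertex 1.193 1.641 0.366
endloop
endfacet
facet normal 0.817 0.107 -0.567
outer loop
vertex 1.978 2.254 -1.353
vertex 2.567 1.819 -0.586
vertex 2.071 1.34 -1.391
endloop
endfacet
facet normal -0.568 -0.024 -0.823
outer loop
vertex 1.978 2.254 -1.353
vertex 2.071 1.34 -1.391
vertex 0.605 2.075 -0.401
endloop
endfacet
facet normal -0.567 -0.023 -0.823
outer loop
vertex 0.605 2.075 -0.401
vertex 2.071 1.34 -1.391
vertex 0.698 1.161 -0.44
endloop
endfacet
facet normal -0.817 -0.107 0.566
outer loop
vertex 0.605 2.075 -0.401
vertex 0.698 1.161 -0.44
vertex 1.193 1.641 0.366
endloop
endfacet
facet normal 0.817 0.106 -0.567
outer loop
vertex 2.071 1.34 -1.391
vertex 2.567 1.819 -0.586
vertex 2.537 0.787 -0.823
endloop
endfacet
facet normal -0.275 -0.792 -0.546
outer loop
vertex 2.071 1.34 -1.391
vertex 2.537 0.787 -0.823
vertex 0.698 1.161 -0.44
endloop
endfacet
facet normal -0.275 -0.792 -0.545
outer loop
vertex 0.698 1.161 -0.44
vertex 2.537 0.787 -0.823
vertex 1.164 0.608 0.129
endloop
endfacet
facet normal -0.818 -0.107 0.566
outer loop
vertex 0.698 1.161 -0.44
vertex 1.164 0.608 0.129
vertex 1.193 1.641 0.366
endloop
endfacet
facet normal 0.818 0.106 -0.566
outer loop
vertex 2.537 0.787 -0.823
vertex 2.567 1.819 -0.586
vertex 3.025 1.011 -0.076
endloop
endfacet
facet normal 0.224 -0.964 0.142
outer loop
vertex 2.537 0.787 -0.823
vertex 3.025 1.011 -0.076
vertex 1.164 0.608 0.129
endloop
endfacet
facet normal 0.224 -0.964 0.143
outer loop
vertex 1.164 0.608 0.129
vertex 3.025 1.011 -0.076
vertex 1.652 0.832 0.875
endloop
endfacet
facet normal -0.817 -0.107 0.567
outer loop
vertex 1.164 0.608 0.129
vertex 1.652 0.832 0.875
vertex 1.193 1.641 0.366
endloop
endfacet
facet normal 0.818 0.106 -0.566
outer loop
vertex 3.025 1.011 -0.076
vertex 2.567 1.819 -0.586
vertex 3.168 1.844 0.287
endloop
endfacet
facet normal 0.555 -0.411 0.724
outer loop
vertex 3.025 1.011 -0.076
vertex 3.168 1.844 0.287
vertex 1.652 0.832 0.875
endloop
endfacet
facet normal 0.555 -0.411 0.724
outer loop
vertex 1.652 0.832 0.875
vertex 3.168 1.844 0.287
vertex 1.795 1.665 1.238
endloop
endfacet
facet normal -0.817 -0.107 0.567
outer loop
vertex 1.652 0.832 0.875
vertex 1.795 1.665 1.238
vertex 1.193 1.641 0.366
endloop
endfacet
facet normal -0.693 0.005 -0.721
outer loop
vertex -3.554 2.981 0.483
vertex -2.326 4.366 -0.688
vertex -3.05 2.121 -0.007
endloop
endfacet
facet normal -0.561 -0.633 0.534
outer loop
vertex -2.094 2.114 0.988
vertex -3.554 2.981 0.483
vertex -3.05 2.121 -0.007
endloop
endfacet
facet normal -0.693 0.005 -0.721
outer loop
vertex -3.05 2.121 -0.007
vertex -2.326 4.366 -0.688
vertex -1.823 3.506 -1.178
endloop
endfacet
facet normal 0.453 -0.775 -0.441
outer loop
vertex -1.823 3.506 -1.178
vertex -2.094 2.114 0.988
vertex -3.05 2.121 -0.007
endloop
endfacet
facet normal -0.453 0.775 0.441
outer loop
vertex -3.554 2.981 0.483
vertex -1.37 4.359 0.307
vertex -2.326 4.366 -0.688
endloop
endfacet
facet normal -0.561 -0.632 0.535
outer loop
vertex -2.597 2.974 1.478
vertex -3.554 2.981 0.483
vertex -2.094 2.114 0.988
endloop
endfacet
facet normal -0.453 0.775 0.441
outer loop
vertex -2.597 2.974 1.478
vertex -1.37 4.359 0.307
vertex -3.554 2.981 0.483
endloop
endfacet
facet normal 0.561 0.632 -0.534
outer loop
vertex -2.326 4.366 -0.688
vertex -1.37 4.359 0.307
vertex -1.823 3.506 -1.178
endloop
endfacet
facet normal 0.453 -0.775 -0.441
outer loop
vertex -0.866 3.499 -0.183
vertex -2.094 2.114 0.988
vertex -1.823 3.506 -1.178
endloop
endfacet
facet normal 0.560 0.633 -0.534
outer loop
vertex -1.823 3.506 -1.178
vertex -1.37 4.359 0.307
vertex -0.866 3.499 -0.183
endloop
endfacet
facet normal 0.693 -0.005 0.721
outer loop
vertex -0.866 3.499 -0.183
vertex -2.597 2.974 1.478
vertex -2.094 2.114 0.988
endloop
endfacet
facet normal 0.693 -0.005 0.721
outer loop
vertex -1.37 4.359 0.307
vertex -2.597 2.974 1.478
vertex -0.866 3.499 -0.183
endloop
endfacet

endsolid


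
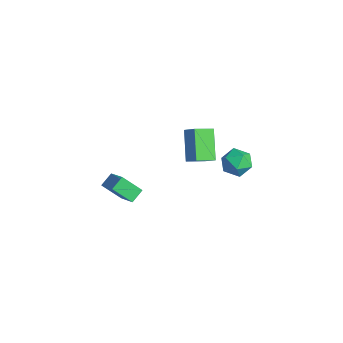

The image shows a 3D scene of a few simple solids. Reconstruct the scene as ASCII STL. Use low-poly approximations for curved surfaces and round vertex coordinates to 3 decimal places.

solid 
facet normal -0.183 -0.127 0.975
outer loop
vertex -0.712 3.539 -2.926
vertex -0.195 2.772 -2.929
vertex 0.194 3.592 -2.749
endloop
endfacet
facet normal -0.190 0.566 0.802
outer loop
vertex -0.712 3.539 -2.926
vertex 0.194 3.592 -2.749
vertex -0.209 4.225 -3.291
endloop
endfacet
facet normal -0.686 0.663 0.300
outer loop
vertex -0.712 3.539 -2.926
vertex -0.209 4.225 -3.291
vertex -0.848 3.796 -3.805
endloop
endfacet
facet normal -0.986 0.030 0.162
outer loop
vertex -0.712 3.539 -2.926
vertex -0.848 3.796 -3.805
vertex -0.839 2.898 -3.581
endloop
endfacet
facet normal -0.675 -0.457 0.579
outer loop
vertex -0.712 3.539 -2.926
vertex -0.839 2.898 -3.581
vertex -0.195 2.772 -2.929
endloop
endfacet
facet normal 0.445 0.729 0.520
outer loop
vertex -0.209 4.225 -3.291
vertex 0.194 3.592 -2.749
vertex 0.619 3.882 -3.519
endloop
endfacet
facet normal 0.456 -0.392 0.799
outer loop
vertex 0.194 3.592 -2.749
vertex -0.195 2.772 -2.929
vertex 0.628 2.984 -3.295
endloop
endfacet
facet normal -0.341 -0.927 0.157
outer loop
vertex -0.195 2.772 -2.929
vertex -0.839 2.898 -3.581
vertex -0.011 2.555 -3.809
endloop
endfacet
facet normal -0.844 -0.138 -0.518
outer loop
vertex -0.839 2.898 -3.581
vertex -0.848 3.796 -3.805
vertex -0.414 3.188 -4.351
endloop
endfacet
facet normal -0.359 0.886 -0.294
outer loop
vertex -0.848 3.796 -3.805
vertex -0.209 4.225 -3.291
vertex -0.025 4.008 -4.171
endloop
endfacet
facet normal 0.986 -0.030 -0.162
outer loop
vertex 0.492 3.241 -4.174
vertex 0.619 3.882 -3.519
vertex 0.628 2.984 -3.295
endloop
endfacet
facet normal 0.686 -0.663 -0.300
outer loop
vertex 0.492 3.241 -4.174
vertex 0.628 2.984 -3.295
vertex -0.011 2.555 -3.809
endloop
endfacet
facet normal 0.190 -0.566 -0.802
outer loop
vertex 0.492 3.241 -4.174
vertex -0.011 2.555 -3.809
vertex -0.414 3.188 -4.351
endloop
endfacet
facet normal 0.183 0.127 -0.975
outer loop
vertex 0.492 3.241 -4.174
vertex -0.414 3.188 -4.351
vertex -0.025 4.008 -4.171
endloop
endfacet
facet normal 0.675 0.457 -0.579
outer loop
vertex 0.492 3.241 -4.174
vertex -0.025 4.008 -4.171
vertex 0.619 3.882 -3.519
endloop
endfacet
facet normal 0.844 0.138 0.518
outer loop
vertex 0.628 2.984 -3.295
vertex 0.619 3.882 -3.519
vertex 0.194 3.592 -2.749
endloop
endfacet
facet normal 0.359 -0.886 0.294
outer loop
vertex -0.011 2.555 -3.809
vertex 0.628 2.984 -3.295
vertex -0.195 2.772 -2.929
endloop
endfacet
facet normal -0.445 -0.729 -0.520
outer loop
vertex -0.414 3.188 -4.351
vertex -0.011 2.555 -3.809
vertex -0.839 2.898 -3.581
endloop
endfacet
facet normal -0.456 0.392 -0.799
outer loop
vertex -0.025 4.008 -4.171
vertex -0.414 3.188 -4.351
vertex -0.848 3.796 -3.805
endloop
endfacet
facet normal 0.341 0.927 -0.157
outer loop
vertex 0.619 3.882 -3.519
vertex -0.025 4.008 -4.171
vertex -0.209 4.225 -3.291
endloop
endfacet
facet normal -0.474 -0.583 0.660
outer loop
vertex 1.003 -4.25 -1.148
vertex 0.74 -3.568 -0.735
vertex -0.33 -4.207 -2.067
endloop
endfacet
facet normal 0.313 -0.812 -0.492
outer loop
vertex 0.3 -3.432 -2.945
vertex 1.003 -4.25 -1.148
vertex -0.33 -4.207 -2.067
endloop
endfacet
facet normal -0.474 -0.583 0.660
outer loop
vertex -0.33 -4.207 -2.067
vertex 0.74 -3.568 -0.735
vertex -0.593 -3.525 -1.654
endloop
endfacet
facet normal -0.823 0.026 -0.567
outer loop
vertex -0.593 -3.525 -1.654
vertex 0.3 -3.432 -2.945
vertex -0.33 -4.207 -2.067
endloop
endfacet
facet normal 0.823 -0.026 0.567
outer loop
vertex 1.003 -4.25 -1.148
vertex 1.37 -2.793 -1.613
vertex 0.74 -3.568 -0.735
endloop
endfacet
facet normal 0.313 -0.812 -0.492
outer loop
vertex 1.633 -3.475 -2.026
vertex 1.003 -4.25 -1.148
vertex 0.3 -3.432 -2.945
endloop
endfacet
facet normal 0.823 -0.026 0.567
outer loop
vertex 1.633 -3.475 -2.026
vertex 1.37 -2.793 -1.613
vertex 1.003 -4.25 -1.148
endloop
endfacet
facet normal -0.313 0.812 0.492
outer loop
vertex 0.74 -3.568 -0.735
vertex 1.37 -2.793 -1.613
vertex -0.593 -3.525 -1.654
endloop
endfacet
facet normal -0.823 0.026 -0.567
outer loop
vertex 0.037 -2.75 -2.532
vertex 0.3 -3.432 -2.945
vertex -0.593 -3.525 -1.654
endloop
endfacet
facet normal -0.313 0.812 0.492
outer loop
vertex -0.593 -3.525 -1.654
vertex 1.37 -2.793 -1.613
vertex 0.037 -2.75 -2.532
endloop
endfacet
facet normal 0.474 0.583 -0.660
outer loop
vertex 0.037 -2.75 -2.532
vertex 1.633 -3.475 -2.026
vertex 0.3 -3.432 -2.945
endloop
endfacet
facet normal 0.474 0.583 -0.660
outer loop
vertex 1.37 -2.793 -1.613
vertex 1.633 -3.475 -2.026
vertex 0.037 -2.75 -2.532
endloop
endfacet
facet normal -0.744 -0.228 -0.628
outer loop
vertex -2.326 1.511 -1.847
vertex -2.283 2.612 -2.297
vertex -1.052 0.93 -3.146
endloop
endfacet
facet normal -0.037 -0.925 0.378
outer loop
vertex -0.337 1.148 -2.543
vertex -2.326 1.511 -1.847
vertex -1.052 0.93 -3.146
endloop
endfacet
facet normal -0.744 -0.227 -0.628
outer loop
vertex -1.052 0.93 -3.146
vertex -2.283 2.612 -2.297
vertex -1.008 2.03 -3.596
endloop
endfacet
facet normal 0.667 -0.305 -0.680
outer loop
vertex -1.008 2.03 -3.596
vertex -0.337 1.148 -2.543
vertex -1.052 0.93 -3.146
endloop
endfacet
facet normal -0.667 0.304 0.680
outer loop
vertex -2.326 1.511 -1.847
vertex -1.568 2.83 -1.694
vertex -2.283 2.612 -2.297
endloop
endfacet
facet normal -0.036 -0.925 0.379
outer loop
vertex -1.612 1.73 -1.244
vertex -2.326 1.511 -1.847
vertex -0.337 1.148 -2.543
endloop
endfacet
facet normal -0.667 0.305 0.680
outer loop
vertex -1.612 1.73 -1.244
vertex -1.568 2.83 -1.694
vertex -2.326 1.511 -1.847
endloop
endfacet
facet normal 0.037 0.925 -0.378
outer loop
vertex -2.283 2.612 -2.297
vertex -1.568 2.83 -1.694
vertex -1.008 2.03 -3.596
endloop
endfacet
facet normal 0.667 -0.304 -0.680
outer loop
vertex -0.294 2.249 -2.993
vertex -0.337 1.148 -2.543
vertex -1.008 2.03 -3.596
endloop
endfacet
facet normal 0.036 0.925 -0.378
outer loop
vertex -1.008 2.03 -3.596
vertex -1.568 2.83 -1.694
vertex -0.294 2.249 -2.993
endloop
endfacet
facet normal 0.744 0.228 0.628
outer loop
vertex -0.294 2.249 -2.993
vertex -1.612 1.73 -1.244
vertex -0.337 1.148 -2.543
endloop
endfacet
facet normal 0.744 0.227 0.628
outer loop
vertex -1.568 2.83 -1.694
vertex -1.612 1.73 -1.244
vertex -0.294 2.249 -2.993
endloop
endfacet

endsolid


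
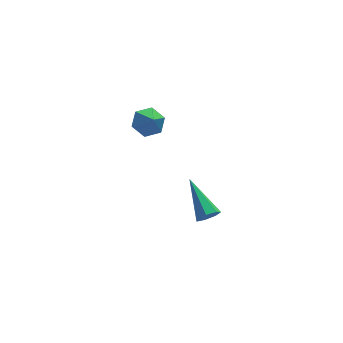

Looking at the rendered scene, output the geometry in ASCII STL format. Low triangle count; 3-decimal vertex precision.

solid 
facet normal 0.121 -0.870 -0.478
outer loop
vertex 1.696 -3.704 -4.011
vertex 1.253 -3.958 -3.661
vertex 1.196 -3.667 -4.205
endloop
endfacet
facet normal 0.306 0.689 -0.657
outer loop
vertex 1.696 -3.704 -4.011
vertex 1.196 -3.667 -4.205
vertex 0.987 -2.062 -2.619
endloop
endfacet
facet normal 0.122 -0.870 -0.478
outer loop
vertex 1.196 -3.667 -4.205
vertex 1.253 -3.958 -3.661
vertex 0.738 -3.85 -3.989
endloop
endfacet
facet normal -0.526 0.562 -0.638
outer loop
vertex 1.196 -3.667 -4.205
vertex 0.738 -3.85 -3.989
vertex 0.987 -2.062 -2.619
endloop
endfacet
facet normal 0.122 -0.870 -0.478
outer loop
vertex 0.738 -3.85 -3.989
vertex 1.253 -3.958 -3.661
vertex 0.668 -4.114 -3.526
endloop
endfacet
facet normal -0.983 0.175 -0.049
outer loop
vertex 0.738 -3.85 -3.989
vertex 0.668 -4.114 -3.526
vertex 0.987 -2.062 -2.619
endloop
endfacet
facet normal 0.122 -0.870 -0.478
outer loop
vertex 0.668 -4.114 -3.526
vertex 1.253 -3.958 -3.661
vertex 1.038 -4.261 -3.164
endloop
endfacet
facet normal -0.724 -0.182 0.666
outer loop
vertex 0.668 -4.114 -3.526
vertex 1.038 -4.261 -3.164
vertex 0.987 -2.062 -2.619
endloop
endfacet
facet normal 0.122 -0.870 -0.478
outer loop
vertex 1.038 -4.261 -3.164
vertex 1.253 -3.958 -3.661
vertex 1.57 -4.18 -3.176
endloop
endfacet
facet normal 0.058 -0.239 0.969
outer loop
vertex 1.038 -4.261 -3.164
vertex 1.57 -4.18 -3.176
vertex 0.987 -2.062 -2.619
endloop
endfacet
facet normal 0.122 -0.870 -0.478
outer loop
vertex 1.57 -4.18 -3.176
vertex 1.253 -3.958 -3.661
vertex 1.863 -3.932 -3.553
endloop
endfacet
facet normal 0.774 0.047 0.632
outer loop
vertex 1.57 -4.18 -3.176
vertex 1.863 -3.932 -3.553
vertex 0.987 -2.062 -2.619
endloop
endfacet
facet normal 0.122 -0.870 -0.478
outer loop
vertex 1.863 -3.932 -3.553
vertex 1.253 -3.958 -3.661
vertex 1.696 -3.704 -4.011
endloop
endfacet
facet normal 0.883 0.460 -0.093
outer loop
vertex 1.863 -3.932 -3.553
vertex 1.696 -3.704 -4.011
vertex 0.987 -2.062 -2.619
endloop
endfacet
facet normal -0.032 0.654 -0.756
outer loop
vertex -0.549 -2.696 1.999
vertex -0.987 -2.217 2.432
vertex -0.21 -2.158 2.45
endloop
endfacet
facet normal 0.780 -0.610 0.141
outer loop
vertex -0.549 -2.696 1.999
vertex -0.21 -2.158 2.45
vertex -0.953 -2.923 3.248
endloop
endfacet
facet normal -0.032 0.654 -0.756
outer loop
vertex -0.21 -2.158 2.45
vertex -0.987 -2.217 2.432
vertex -0.648 -1.679 2.883
endloop
endfacet
facet normal 0.718 0.028 0.695
outer loop
vertex -0.21 -2.158 2.45
vertex -0.648 -1.679 2.883
vertex -0.953 -2.923 3.248
endloop
endfacet
facet normal -0.031 0.654 -0.756
outer loop
vertex -0.648 -1.679 2.883
vertex -0.987 -2.217 2.432
vertex -1.425 -1.738 2.864
endloop
endfacet
facet normal -0.045 0.292 0.955
outer loop
vertex -0.648 -1.679 2.883
vertex -1.425 -1.738 2.864
vertex -0.953 -2.923 3.248
endloop
endfacet
facet normal -0.031 0.654 -0.756
outer loop
vertex -1.425 -1.738 2.864
vertex -0.987 -2.217 2.432
vertex -1.765 -2.276 2.413
endloop
endfacet
facet normal -0.746 -0.083 0.661
outer loop
vertex -1.425 -1.738 2.864
vertex -1.765 -2.276 2.413
vertex -0.953 -2.923 3.248
endloop
endfacet
facet normal -0.031 0.654 -0.756
outer loop
vertex -1.765 -2.276 2.413
vertex -0.987 -2.217 2.432
vertex -1.327 -2.755 1.981
endloop
endfacet
facet normal -0.684 -0.722 0.106
outer loop
vertex -1.765 -2.276 2.413
vertex -1.327 -2.755 1.981
vertex -0.953 -2.923 3.248
endloop
endfacet
facet normal -0.032 0.654 -0.756
outer loop
vertex -1.327 -2.755 1.981
vertex -0.987 -2.217 2.432
vertex -0.549 -2.696 1.999
endloop
endfacet
facet normal 0.078 -0.985 -0.154
outer loop
vertex -1.327 -2.755 1.981
vertex -0.549 -2.696 1.999
vertex -0.953 -2.923 3.248
endloop
endfacet

endsolid


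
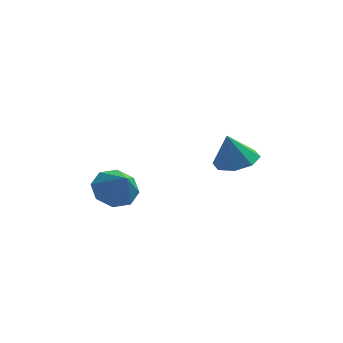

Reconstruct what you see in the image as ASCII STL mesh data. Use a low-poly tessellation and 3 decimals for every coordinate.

solid 
facet normal -0.397 0.573 -0.717
outer loop
vertex -2.778 -2.417 -4.993
vertex -3.486 -2.019 -4.282
vertex -2.495 -1.741 -4.609
endloop
endfacet
facet normal 0.931 -0.363 -0.047
outer loop
vertex -2.778 -2.417 -4.993
vertex -2.495 -1.741 -4.609
vertex -2.874 -2.901 -3.178
endloop
endfacet
facet normal -0.397 0.573 -0.717
outer loop
vertex -2.495 -1.741 -4.609
vertex -3.486 -2.019 -4.282
vertex -2.793 -1.228 -4.034
endloop
endfacet
facet normal 0.924 0.138 0.356
outer loop
vertex -2.495 -1.741 -4.609
vertex -2.793 -1.228 -4.034
vertex -2.874 -2.901 -3.178
endloop
endfacet
facet normal -0.397 0.573 -0.717
outer loop
vertex -2.793 -1.228 -4.034
vertex -3.486 -2.019 -4.282
vertex -3.497 -1.178 -3.604
endloop
endfacet
facet normal 0.503 0.374 0.779
outer loop
vertex -2.793 -1.228 -4.034
vertex -3.497 -1.178 -3.604
vertex -2.874 -2.901 -3.178
endloop
endfacet
facet normal -0.398 0.573 -0.717
outer loop
vertex -3.497 -1.178 -3.604
vertex -3.486 -2.019 -4.282
vertex -4.194 -1.62 -3.57
endloop
endfacet
facet normal -0.086 0.210 0.974
outer loop
vertex -3.497 -1.178 -3.604
vertex -4.194 -1.62 -3.57
vertex -2.874 -2.901 -3.178
endloop
endfacet
facet normal -0.397 0.573 -0.716
outer loop
vertex -4.194 -1.62 -3.57
vertex -3.486 -2.019 -4.282
vertex -4.477 -2.296 -3.954
endloop
endfacet
facet normal -0.499 -0.261 0.827
outer loop
vertex -4.194 -1.62 -3.57
vertex -4.477 -2.296 -3.954
vertex -2.874 -2.901 -3.178
endloop
endfacet
facet normal -0.397 0.573 -0.716
outer loop
vertex -4.477 -2.296 -3.954
vertex -3.486 -2.019 -4.282
vertex -4.179 -2.809 -4.53
endloop
endfacet
facet normal -0.492 -0.761 0.423
outer loop
vertex -4.477 -2.296 -3.954
vertex -4.179 -2.809 -4.53
vertex -2.874 -2.901 -3.178
endloop
endfacet
facet normal -0.397 0.573 -0.717
outer loop
vertex -4.179 -2.809 -4.53
vertex -3.486 -2.019 -4.282
vertex -3.475 -2.859 -4.96
endloop
endfacet
facet normal -0.071 -0.998 0.000
outer loop
vertex -4.179 -2.809 -4.53
vertex -3.475 -2.859 -4.96
vertex -2.874 -2.901 -3.178
endloop
endfacet
facet normal -0.397 0.573 -0.717
outer loop
vertex -3.475 -2.859 -4.96
vertex -3.486 -2.019 -4.282
vertex -2.778 -2.417 -4.993
endloop
endfacet
facet normal 0.519 -0.833 -0.195
outer loop
vertex -3.475 -2.859 -4.96
vertex -2.778 -2.417 -4.993
vertex -2.874 -2.901 -3.178
endloop
endfacet
facet normal 0.258 0.109 -0.960
outer loop
vertex 2.567 -1.279 -2.438
vertex 1.562 -1.244 -2.704
vertex 2.276 -0.538 -2.432
endloop
endfacet
facet normal 0.629 0.241 0.740
outer loop
vertex 2.567 -1.279 -2.438
vertex 2.276 -0.538 -2.432
vertex 1.158 -1.416 -1.196
endloop
endfacet
facet normal 0.257 0.110 -0.960
outer loop
vertex 2.276 -0.538 -2.432
vertex 1.562 -1.244 -2.704
vertex 1.567 -0.211 -2.584
endloop
endfacet
facet normal 0.185 0.714 0.675
outer loop
vertex 2.276 -0.538 -2.432
vertex 1.567 -0.211 -2.584
vertex 1.158 -1.416 -1.196
endloop
endfacet
facet normal 0.258 0.110 -0.960
outer loop
vertex 1.567 -0.211 -2.584
vertex 1.562 -1.244 -2.704
vertex 0.855 -0.488 -2.807
endloop
endfacet
facet normal -0.446 0.737 0.508
outer loop
vertex 1.567 -0.211 -2.584
vertex 0.855 -0.488 -2.807
vertex 1.158 -1.416 -1.196
endloop
endfacet
facet normal 0.257 0.110 -0.960
outer loop
vertex 0.855 -0.488 -2.807
vertex 1.562 -1.244 -2.704
vertex 0.557 -1.209 -2.969
endloop
endfacet
facet normal -0.894 0.294 0.337
outer loop
vertex 0.855 -0.488 -2.807
vertex 0.557 -1.209 -2.969
vertex 1.158 -1.416 -1.196
endloop
endfacet
facet normal 0.257 0.110 -0.960
outer loop
vertex 0.557 -1.209 -2.969
vertex 1.562 -1.244 -2.704
vertex 0.848 -1.949 -2.976
endloop
endfacet
facet normal -0.897 -0.355 0.263
outer loop
vertex 0.557 -1.209 -2.969
vertex 0.848 -1.949 -2.976
vertex 1.158 -1.416 -1.196
endloop
endfacet
facet normal 0.258 0.109 -0.960
outer loop
vertex 0.848 -1.949 -2.976
vertex 1.562 -1.244 -2.704
vertex 1.557 -2.277 -2.823
endloop
endfacet
facet normal -0.454 -0.829 0.327
outer loop
vertex 0.848 -1.949 -2.976
vertex 1.557 -2.277 -2.823
vertex 1.158 -1.416 -1.196
endloop
endfacet
facet normal 0.258 0.109 -0.960
outer loop
vertex 1.557 -2.277 -2.823
vertex 1.562 -1.244 -2.704
vertex 2.269 -1.999 -2.6
endloop
endfacet
facet normal 0.178 -0.851 0.494
outer loop
vertex 1.557 -2.277 -2.823
vertex 2.269 -1.999 -2.6
vertex 1.158 -1.416 -1.196
endloop
endfacet
facet normal 0.258 0.109 -0.960
outer loop
vertex 2.269 -1.999 -2.6
vertex 1.562 -1.244 -2.704
vertex 2.567 -1.279 -2.438
endloop
endfacet
facet normal 0.626 -0.408 0.665
outer loop
vertex 2.269 -1.999 -2.6
vertex 2.567 -1.279 -2.438
vertex 1.158 -1.416 -1.196
endloop
endfacet

endsolid


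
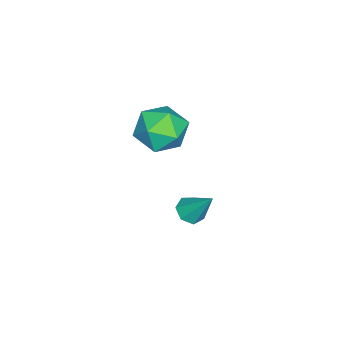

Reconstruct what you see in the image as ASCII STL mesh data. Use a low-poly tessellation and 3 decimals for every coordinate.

solid 
facet normal 0.017 0.994 -0.104
outer loop
vertex -3.248 0.185 -0.212
vertex -3.841 0.296 0.75
vertex -2.706 0.28 0.782
endloop
endfacet
facet normal 0.599 0.698 -0.393
outer loop
vertex -3.248 0.185 -0.212
vertex -2.706 0.28 0.782
vertex -2.344 -0.467 0.007
endloop
endfacet
facet normal 0.385 0.234 -0.893
outer loop
vertex -3.248 0.185 -0.212
vertex -2.344 -0.467 0.007
vertex -3.255 -0.913 -0.503
endloop
endfacet
facet normal -0.328 0.244 -0.913
outer loop
vertex -3.248 0.185 -0.212
vertex -3.255 -0.913 -0.503
vertex -4.181 -0.441 -0.044
endloop
endfacet
facet normal -0.556 0.714 -0.425
outer loop
vertex -3.248 0.185 -0.212
vertex -4.181 -0.441 -0.044
vertex -3.841 0.296 0.75
endloop
endfacet
facet normal 0.936 0.331 0.118
outer loop
vertex -2.344 -0.467 0.007
vertex -2.706 0.28 0.782
vertex -2.379 -0.759 1.104
endloop
endfacet
facet normal -0.005 0.811 0.585
outer loop
vertex -2.706 0.28 0.782
vertex -3.841 0.296 0.75
vertex -3.305 -0.287 1.563
endloop
endfacet
facet normal -0.931 0.359 0.066
outer loop
vertex -3.841 0.296 0.75
vertex -4.181 -0.441 -0.044
vertex -4.216 -0.733 1.053
endloop
endfacet
facet normal -0.563 -0.401 -0.723
outer loop
vertex -4.181 -0.441 -0.044
vertex -3.255 -0.913 -0.503
vertex -3.854 -1.48 0.278
endloop
endfacet
facet normal 0.591 -0.418 -0.690
outer loop
vertex -3.255 -0.913 -0.503
vertex -2.344 -0.467 0.007
vertex -2.719 -1.496 0.31
endloop
endfacet
facet normal 0.328 -0.244 0.913
outer loop
vertex -3.312 -1.385 1.272
vertex -2.379 -0.759 1.104
vertex -3.305 -0.287 1.563
endloop
endfacet
facet normal -0.385 -0.234 0.893
outer loop
vertex -3.312 -1.385 1.272
vertex -3.305 -0.287 1.563
vertex -4.216 -0.733 1.053
endloop
endfacet
facet normal -0.599 -0.698 0.393
outer loop
vertex -3.312 -1.385 1.272
vertex -4.216 -0.733 1.053
vertex -3.854 -1.48 0.278
endloop
endfacet
facet normal -0.017 -0.994 0.104
outer loop
vertex -3.312 -1.385 1.272
vertex -3.854 -1.48 0.278
vertex -2.719 -1.496 0.31
endloop
endfacet
facet normal 0.556 -0.714 0.425
outer loop
vertex -3.312 -1.385 1.272
vertex -2.719 -1.496 0.31
vertex -2.379 -0.759 1.104
endloop
endfacet
facet normal 0.563 0.401 0.723
outer loop
vertex -3.305 -0.287 1.563
vertex -2.379 -0.759 1.104
vertex -2.706 0.28 0.782
endloop
endfacet
facet normal -0.591 0.418 0.690
outer loop
vertex -4.216 -0.733 1.053
vertex -3.305 -0.287 1.563
vertex -3.841 0.296 0.75
endloop
endfacet
facet normal -0.936 -0.331 -0.118
outer loop
vertex -3.854 -1.48 0.278
vertex -4.216 -0.733 1.053
vertex -4.181 -0.441 -0.044
endloop
endfacet
facet normal 0.005 -0.811 -0.585
outer loop
vertex -2.719 -1.496 0.31
vertex -3.854 -1.48 0.278
vertex -3.255 -0.913 -0.503
endloop
endfacet
facet normal 0.931 -0.359 -0.066
outer loop
vertex -2.379 -0.759 1.104
vertex -2.719 -1.496 0.31
vertex -2.344 -0.467 0.007
endloop
endfacet
facet normal -0.165 -0.575 -0.801
outer loop
vertex -3.208 0.001 -4.015
vertex -3.522 0.492 -4.303
vertex -2.89 0.346 -4.328
endloop
endfacet
facet normal 0.819 -0.330 0.469
outer loop
vertex -3.208 0.001 -4.015
vertex -2.89 0.346 -4.328
vertex -3.238 1.488 -2.917
endloop
endfacet
facet normal -0.164 -0.575 -0.802
outer loop
vertex -2.89 0.346 -4.328
vertex -3.522 0.492 -4.303
vertex -3.047 0.801 -4.622
endloop
endfacet
facet normal 0.949 0.314 -0.020
outer loop
vertex -2.89 0.346 -4.328
vertex -3.047 0.801 -4.622
vertex -3.238 1.488 -2.917
endloop
endfacet
facet normal -0.164 -0.575 -0.801
outer loop
vertex -3.047 0.801 -4.622
vertex -3.522 0.492 -4.303
vertex -3.563 1.023 -4.676
endloop
endfacet
facet normal 0.403 0.864 -0.303
outer loop
vertex -3.047 0.801 -4.622
vertex -3.563 1.023 -4.676
vertex -3.238 1.488 -2.917
endloop
endfacet
facet normal -0.165 -0.575 -0.801
outer loop
vertex -3.563 1.023 -4.676
vertex -3.522 0.492 -4.303
vertex -4.048 0.846 -4.449
endloop
endfacet
facet normal -0.405 0.900 -0.163
outer loop
vertex -3.563 1.023 -4.676
vertex -4.048 0.846 -4.449
vertex -3.238 1.488 -2.917
endloop
endfacet
facet normal -0.165 -0.576 -0.801
outer loop
vertex -4.048 0.846 -4.449
vertex -3.522 0.492 -4.303
vertex -4.137 0.403 -4.112
endloop
endfacet
facet normal -0.869 0.398 0.293
outer loop
vertex -4.048 0.846 -4.449
vertex -4.137 0.403 -4.112
vertex -3.238 1.488 -2.917
endloop
endfacet
facet normal -0.166 -0.575 -0.801
outer loop
vertex -4.137 0.403 -4.112
vertex -3.522 0.492 -4.303
vertex -3.764 0.027 -3.919
endloop
endfacet
facet normal -0.640 -0.264 0.722
outer loop
vertex -4.137 0.403 -4.112
vertex -3.764 0.027 -3.919
vertex -3.238 1.488 -2.917
endloop
endfacet
facet normal -0.165 -0.575 -0.801
outer loop
vertex -3.764 0.027 -3.919
vertex -3.522 0.492 -4.303
vertex -3.208 0.001 -4.015
endloop
endfacet
facet normal 0.111 -0.589 0.801
outer loop
vertex -3.764 0.027 -3.919
vertex -3.208 0.001 -4.015
vertex -3.238 1.488 -2.917
endloop
endfacet

endsolid


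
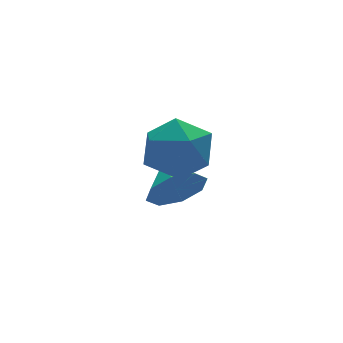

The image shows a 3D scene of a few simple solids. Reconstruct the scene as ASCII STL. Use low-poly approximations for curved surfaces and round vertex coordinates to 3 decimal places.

solid 
facet normal -0.504 0.775 -0.382
outer loop
vertex 1.282 0.42 -0.281
vertex 0.356 -0.06 -0.032
vertex 0.827 0.595 0.675
endloop
endfacet
facet normal 0.127 0.985 -0.120
outer loop
vertex 1.282 0.42 -0.281
vertex 0.827 0.595 0.675
vertex 1.888 0.45 0.604
endloop
endfacet
facet normal 0.638 0.619 -0.458
outer loop
vertex 1.282 0.42 -0.281
vertex 1.888 0.45 0.604
vertex 2.071 -0.294 -0.146
endloop
endfacet
facet normal 0.325 0.183 -0.928
outer loop
vertex 1.282 0.42 -0.281
vertex 2.071 -0.294 -0.146
vertex 1.125 -0.609 -0.539
endloop
endfacet
facet normal -0.382 0.279 -0.881
outer loop
vertex 1.282 0.42 -0.281
vertex 1.125 -0.609 -0.539
vertex 0.356 -0.06 -0.032
endloop
endfacet
facet normal 0.149 0.807 0.571
outer loop
vertex 1.888 0.45 0.604
vertex 0.827 0.595 0.675
vertex 1.335 -0.011 1.399
endloop
endfacet
facet normal -0.872 0.468 0.148
outer loop
vertex 0.827 0.595 0.675
vertex 0.356 -0.06 -0.032
vertex 0.389 -0.326 1.006
endloop
endfacet
facet normal -0.673 -0.332 -0.661
outer loop
vertex 0.356 -0.06 -0.032
vertex 1.125 -0.609 -0.539
vertex 0.572 -1.07 0.256
endloop
endfacet
facet normal 0.468 -0.488 -0.737
outer loop
vertex 1.125 -0.609 -0.539
vertex 2.071 -0.294 -0.146
vertex 1.633 -1.215 0.185
endloop
endfacet
facet normal 0.976 0.216 0.024
outer loop
vertex 2.071 -0.294 -0.146
vertex 1.888 0.45 0.604
vertex 2.104 -0.56 0.892
endloop
endfacet
facet normal -0.325 -0.183 0.928
outer loop
vertex 1.178 -1.04 1.141
vertex 1.335 -0.011 1.399
vertex 0.389 -0.326 1.006
endloop
endfacet
facet normal -0.638 -0.619 0.458
outer loop
vertex 1.178 -1.04 1.141
vertex 0.389 -0.326 1.006
vertex 0.572 -1.07 0.256
endloop
endfacet
facet normal -0.127 -0.985 0.120
outer loop
vertex 1.178 -1.04 1.141
vertex 0.572 -1.07 0.256
vertex 1.633 -1.215 0.185
endloop
endfacet
facet normal 0.504 -0.775 0.382
outer loop
vertex 1.178 -1.04 1.141
vertex 1.633 -1.215 0.185
vertex 2.104 -0.56 0.892
endloop
endfacet
facet normal 0.382 -0.279 0.881
outer loop
vertex 1.178 -1.04 1.141
vertex 2.104 -0.56 0.892
vertex 1.335 -0.011 1.399
endloop
endfacet
facet normal -0.468 0.488 0.737
outer loop
vertex 0.389 -0.326 1.006
vertex 1.335 -0.011 1.399
vertex 0.827 0.595 0.675
endloop
endfacet
facet normal -0.976 -0.216 -0.024
outer loop
vertex 0.572 -1.07 0.256
vertex 0.389 -0.326 1.006
vertex 0.356 -0.06 -0.032
endloop
endfacet
facet normal -0.149 -0.807 -0.571
outer loop
vertex 1.633 -1.215 0.185
vertex 0.572 -1.07 0.256
vertex 1.125 -0.609 -0.539
endloop
endfacet
facet normal 0.872 -0.468 -0.148
outer loop
vertex 2.104 -0.56 0.892
vertex 1.633 -1.215 0.185
vertex 2.071 -0.294 -0.146
endloop
endfacet
facet normal 0.673 0.332 0.661
outer loop
vertex 1.335 -0.011 1.399
vertex 2.104 -0.56 0.892
vertex 1.888 0.45 0.604
endloop
endfacet
facet normal -0.082 -0.911 -0.405
outer loop
vertex 2.373 0.806 -1.513
vertex 2.026 1.178 -2.279
vertex 2.872 0.97 -1.983
endloop
endfacet
facet normal 0.602 0.295 0.742
outer loop
vertex 2.373 0.806 -1.513
vertex 2.872 0.97 -1.983
vertex 2.114 2.162 -1.841
endloop
endfacet
facet normal -0.082 -0.910 -0.406
outer loop
vertex 2.872 0.97 -1.983
vertex 2.026 1.178 -2.279
vertex 2.874 1.257 -2.626
endloop
endfacet
facet normal 0.834 0.503 0.227
outer loop
vertex 2.872 0.97 -1.983
vertex 2.874 1.257 -2.626
vertex 2.114 2.162 -1.841
endloop
endfacet
facet normal -0.081 -0.910 -0.406
outer loop
vertex 2.874 1.257 -2.626
vertex 2.026 1.178 -2.279
vertex 2.38 1.497 -3.066
endloop
endfacet
facet normal 0.606 0.747 -0.274
outer loop
vertex 2.874 1.257 -2.626
vertex 2.38 1.497 -3.066
vertex 2.114 2.162 -1.841
endloop
endfacet
facet normal -0.082 -0.910 -0.406
outer loop
vertex 2.38 1.497 -3.066
vertex 2.026 1.178 -2.279
vertex 1.678 1.551 -3.045
endloop
endfacet
facet normal 0.054 0.882 -0.467
outer loop
vertex 2.38 1.497 -3.066
vertex 1.678 1.551 -3.045
vertex 2.114 2.162 -1.841
endloop
endfacet
facet normal -0.082 -0.910 -0.406
outer loop
vertex 1.678 1.551 -3.045
vertex 2.026 1.178 -2.279
vertex 1.18 1.386 -2.575
endloop
endfacet
facet normal -0.502 0.831 -0.240
outer loop
vertex 1.678 1.551 -3.045
vertex 1.18 1.386 -2.575
vertex 2.114 2.162 -1.841
endloop
endfacet
facet normal -0.082 -0.910 -0.405
outer loop
vertex 1.18 1.386 -2.575
vertex 2.026 1.178 -2.279
vertex 1.177 1.1 -1.932
endloop
endfacet
facet normal -0.733 0.623 0.274
outer loop
vertex 1.18 1.386 -2.575
vertex 1.177 1.1 -1.932
vertex 2.114 2.162 -1.841
endloop
endfacet
facet normal -0.082 -0.911 -0.405
outer loop
vertex 1.177 1.1 -1.932
vertex 2.026 1.178 -2.279
vertex 1.672 0.86 -1.492
endloop
endfacet
facet normal -0.505 0.379 0.775
outer loop
vertex 1.177 1.1 -1.932
vertex 1.672 0.86 -1.492
vertex 2.114 2.162 -1.841
endloop
endfacet
facet normal -0.082 -0.911 -0.405
outer loop
vertex 1.672 0.86 -1.492
vertex 2.026 1.178 -2.279
vertex 2.373 0.806 -1.513
endloop
endfacet
facet normal 0.048 0.243 0.969
outer loop
vertex 1.672 0.86 -1.492
vertex 2.373 0.806 -1.513
vertex 2.114 2.162 -1.841
endloop
endfacet

endsolid


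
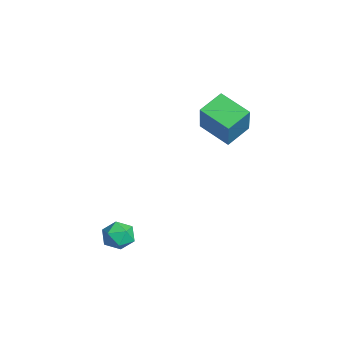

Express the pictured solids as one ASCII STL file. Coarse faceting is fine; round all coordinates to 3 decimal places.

solid 
facet normal 0.022 0.478 0.878
outer loop
vertex -1.279 -0.835 -2.29
vertex -1.341 -1.544 -1.903
vertex -0.611 -1.244 -2.084
endloop
endfacet
facet normal 0.393 0.835 0.385
outer loop
vertex -1.279 -0.835 -2.29
vertex -0.611 -1.244 -2.084
vertex -0.66 -0.887 -2.809
endloop
endfacet
facet normal -0.048 0.987 -0.156
outer loop
vertex -1.279 -0.835 -2.29
vertex -0.66 -0.887 -2.809
vertex -1.42 -0.966 -3.077
endloop
endfacet
facet normal -0.692 0.722 0.004
outer loop
vertex -1.279 -0.835 -2.29
vertex -1.42 -0.966 -3.077
vertex -1.841 -1.372 -2.517
endloop
endfacet
facet normal -0.649 0.407 0.643
outer loop
vertex -1.279 -0.835 -2.29
vertex -1.841 -1.372 -2.517
vertex -1.341 -1.544 -1.903
endloop
endfacet
facet normal 0.904 0.404 0.138
outer loop
vertex -0.66 -0.887 -2.809
vertex -0.611 -1.244 -2.084
vertex -0.339 -1.628 -2.743
endloop
endfacet
facet normal 0.304 -0.175 0.937
outer loop
vertex -0.611 -1.244 -2.084
vertex -1.341 -1.544 -1.903
vertex -0.76 -2.034 -2.183
endloop
endfacet
facet normal -0.780 -0.289 0.555
outer loop
vertex -1.341 -1.544 -1.903
vertex -1.841 -1.372 -2.517
vertex -1.52 -2.113 -2.451
endloop
endfacet
facet normal -0.850 0.220 -0.479
outer loop
vertex -1.841 -1.372 -2.517
vertex -1.42 -0.966 -3.077
vertex -1.569 -1.756 -3.176
endloop
endfacet
facet normal 0.192 0.649 -0.736
outer loop
vertex -1.42 -0.966 -3.077
vertex -0.66 -0.887 -2.809
vertex -0.839 -1.456 -3.357
endloop
endfacet
facet normal 0.692 -0.722 -0.004
outer loop
vertex -0.901 -2.165 -2.97
vertex -0.339 -1.628 -2.743
vertex -0.76 -2.034 -2.183
endloop
endfacet
facet normal 0.048 -0.987 0.156
outer loop
vertex -0.901 -2.165 -2.97
vertex -0.76 -2.034 -2.183
vertex -1.52 -2.113 -2.451
endloop
endfacet
facet normal -0.393 -0.835 -0.385
outer loop
vertex -0.901 -2.165 -2.97
vertex -1.52 -2.113 -2.451
vertex -1.569 -1.756 -3.176
endloop
endfacet
facet normal -0.022 -0.478 -0.878
outer loop
vertex -0.901 -2.165 -2.97
vertex -1.569 -1.756 -3.176
vertex -0.839 -1.456 -3.357
endloop
endfacet
facet normal 0.649 -0.407 -0.643
outer loop
vertex -0.901 -2.165 -2.97
vertex -0.839 -1.456 -3.357
vertex -0.339 -1.628 -2.743
endloop
endfacet
facet normal 0.850 -0.220 0.479
outer loop
vertex -0.76 -2.034 -2.183
vertex -0.339 -1.628 -2.743
vertex -0.611 -1.244 -2.084
endloop
endfacet
facet normal -0.192 -0.649 0.736
outer loop
vertex -1.52 -2.113 -2.451
vertex -0.76 -2.034 -2.183
vertex -1.341 -1.544 -1.903
endloop
endfacet
facet normal -0.904 -0.404 -0.138
outer loop
vertex -1.569 -1.756 -3.176
vertex -1.52 -2.113 -2.451
vertex -1.841 -1.372 -2.517
endloop
endfacet
facet normal -0.304 0.175 -0.937
outer loop
vertex -0.839 -1.456 -3.357
vertex -1.569 -1.756 -3.176
vertex -1.42 -0.966 -3.077
endloop
endfacet
facet normal 0.780 0.289 -0.555
outer loop
vertex -0.339 -1.628 -2.743
vertex -0.839 -1.456 -3.357
vertex -0.66 -0.887 -2.809
endloop
endfacet
facet normal -0.522 0.142 -0.841
outer loop
vertex -4.788 3.064 1.365
vertex -5.379 4.181 1.92
vertex -3.541 4.027 0.753
endloop
endfacet
facet normal 0.428 -0.809 -0.402
outer loop
vertex -2.481 3.739 2.46
vertex -4.788 3.064 1.365
vertex -3.541 4.027 0.753
endloop
endfacet
facet normal -0.522 0.142 -0.841
outer loop
vertex -3.541 4.027 0.753
vertex -5.379 4.181 1.92
vertex -4.132 5.144 1.308
endloop
endfacet
facet normal 0.738 0.570 -0.362
outer loop
vertex -4.132 5.144 1.308
vertex -2.481 3.739 2.46
vertex -3.541 4.027 0.753
endloop
endfacet
facet normal -0.738 -0.570 0.362
outer loop
vertex -4.788 3.064 1.365
vertex -4.319 3.893 3.627
vertex -5.379 4.181 1.92
endloop
endfacet
facet normal 0.428 -0.809 -0.402
outer loop
vertex -3.728 2.776 3.072
vertex -4.788 3.064 1.365
vertex -2.481 3.739 2.46
endloop
endfacet
facet normal -0.738 -0.570 0.362
outer loop
vertex -3.728 2.776 3.072
vertex -4.319 3.893 3.627
vertex -4.788 3.064 1.365
endloop
endfacet
facet normal -0.428 0.809 0.402
outer loop
vertex -5.379 4.181 1.92
vertex -4.319 3.893 3.627
vertex -4.132 5.144 1.308
endloop
endfacet
facet normal 0.738 0.570 -0.362
outer loop
vertex -3.072 4.856 3.015
vertex -2.481 3.739 2.46
vertex -4.132 5.144 1.308
endloop
endfacet
facet normal -0.428 0.809 0.402
outer loop
vertex -4.132 5.144 1.308
vertex -4.319 3.893 3.627
vertex -3.072 4.856 3.015
endloop
endfacet
facet normal 0.522 -0.142 0.841
outer loop
vertex -3.072 4.856 3.015
vertex -3.728 2.776 3.072
vertex -2.481 3.739 2.46
endloop
endfacet
facet normal 0.522 -0.142 0.841
outer loop
vertex -4.319 3.893 3.627
vertex -3.728 2.776 3.072
vertex -3.072 4.856 3.015
endloop
endfacet

endsolid
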